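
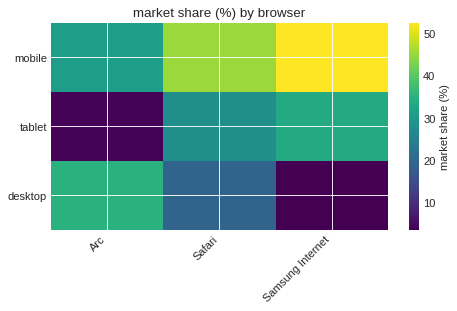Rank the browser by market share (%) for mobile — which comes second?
Safari

Top 3 for mobile: Samsung Internet ≈ 50, Safari ≈ 45, Arc ≈ 30.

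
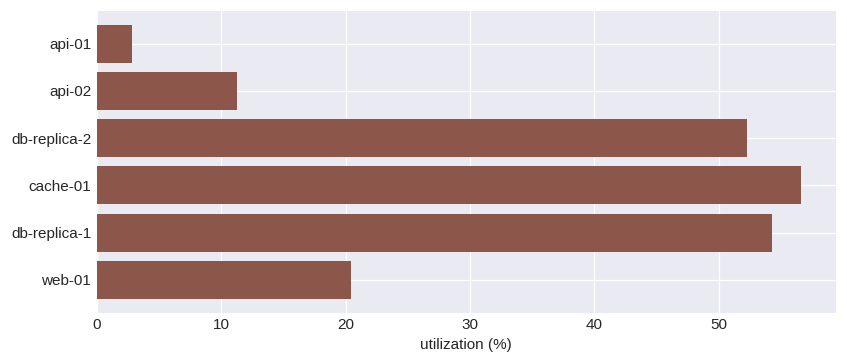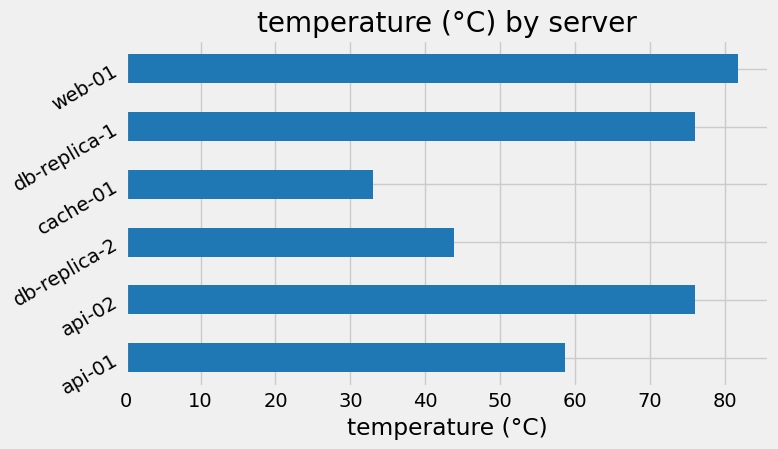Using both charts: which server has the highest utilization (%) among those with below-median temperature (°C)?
cache-01

Chart 2 median temperature (°C) ≈ 70; below-median servers: api-01, db-replica-2, cache-01. Among those, cache-01 has the highest utilization (%) (≈ 60).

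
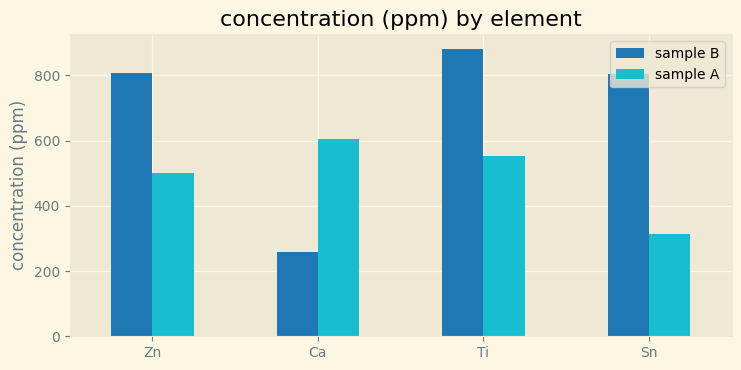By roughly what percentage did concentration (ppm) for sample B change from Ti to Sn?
Ti ≈ 900, Sn ≈ 800; (800 − 900) / 900 ≈ -11.1%.

≈ -11.1%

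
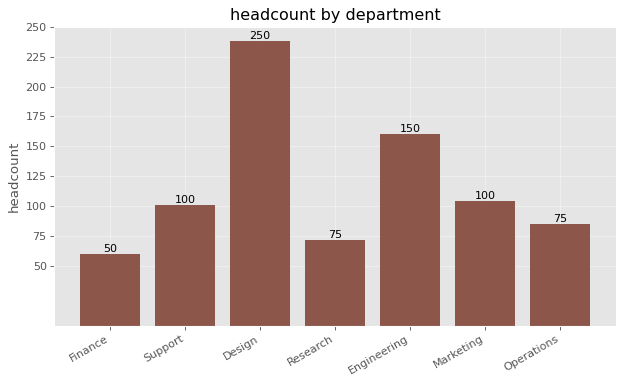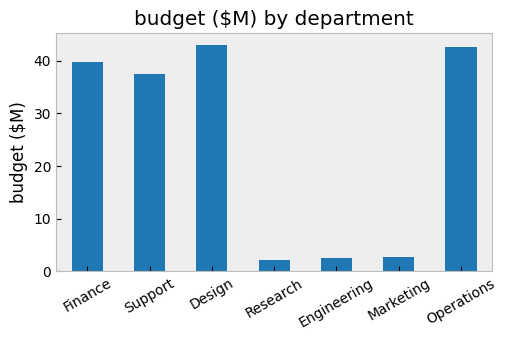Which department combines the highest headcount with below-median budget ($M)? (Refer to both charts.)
Engineering

Chart 2 median budget ($M) ≈ 40; below-median departments: Research, Engineering, Marketing. Among those, Engineering has the highest headcount (≈ 150).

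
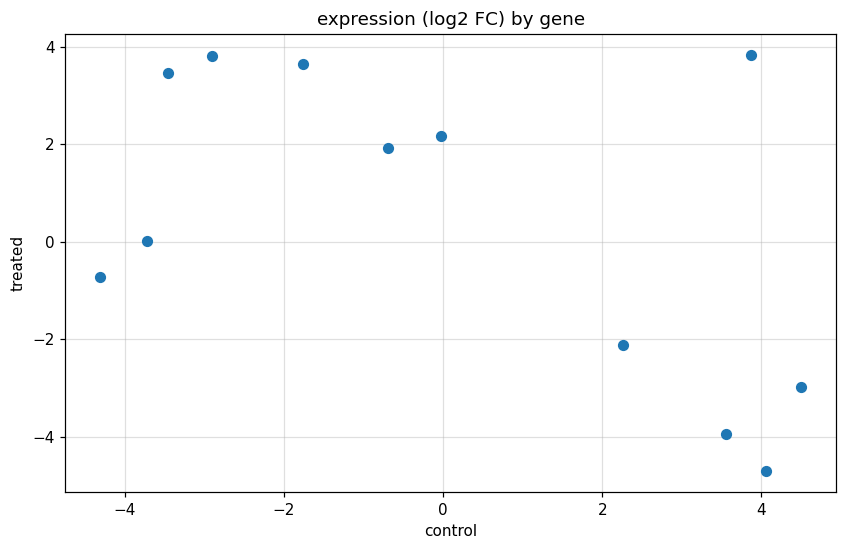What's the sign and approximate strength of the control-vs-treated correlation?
negative, moderate

Points are negatively correlated; moderate (|r| ≈ 0.5).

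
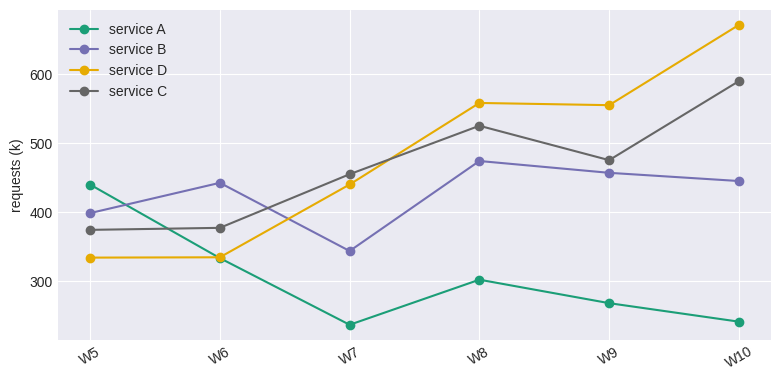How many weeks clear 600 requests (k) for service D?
1

Above 600: W10.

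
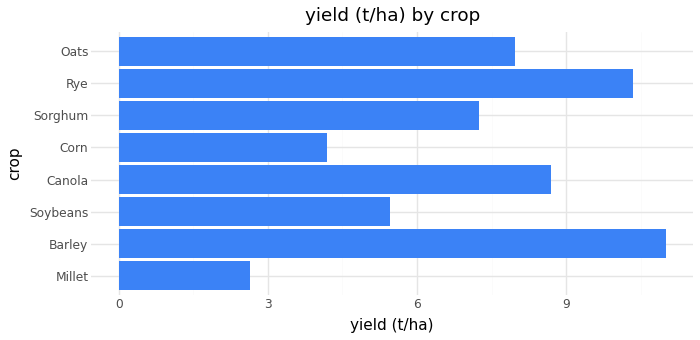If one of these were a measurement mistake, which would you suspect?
Millet ≈ 3; the rest sit between ≈ 4 and ≈ 11.

Millet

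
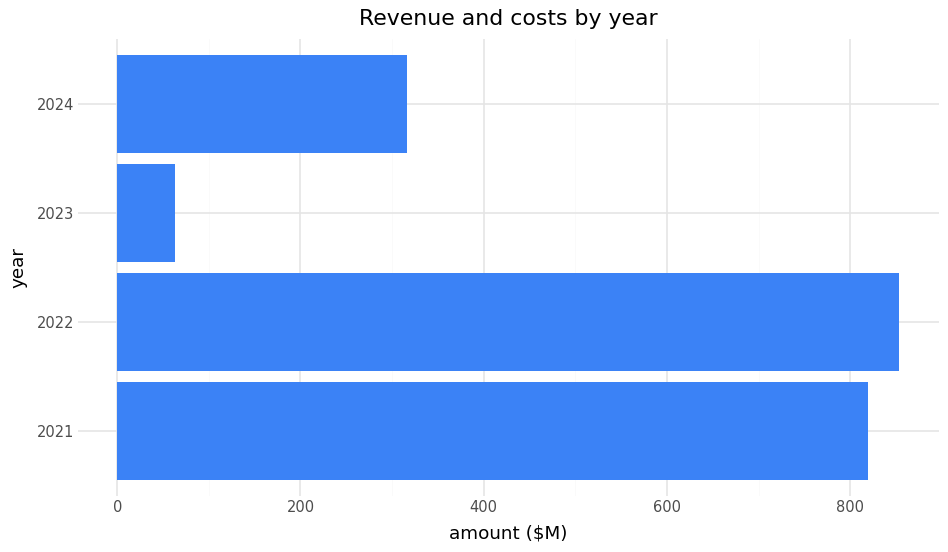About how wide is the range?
≈ 800

Max 2022 ≈ 900, min 2023 ≈ 100; range ≈ 800.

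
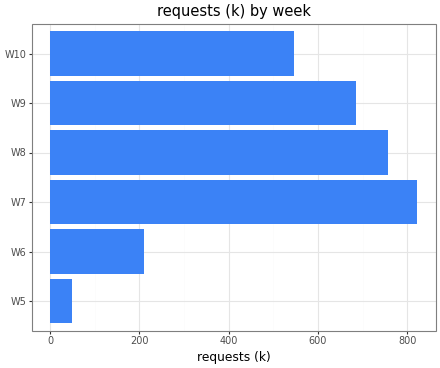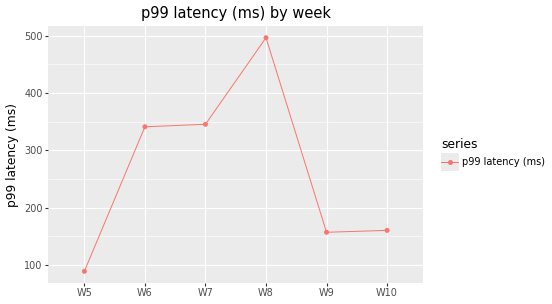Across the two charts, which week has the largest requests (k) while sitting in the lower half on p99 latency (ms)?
Chart 2 median p99 latency (ms) ≈ 250; below-median weeks: W5, W9, W10. Among those, W9 has the highest requests (k) (≈ 700).

W9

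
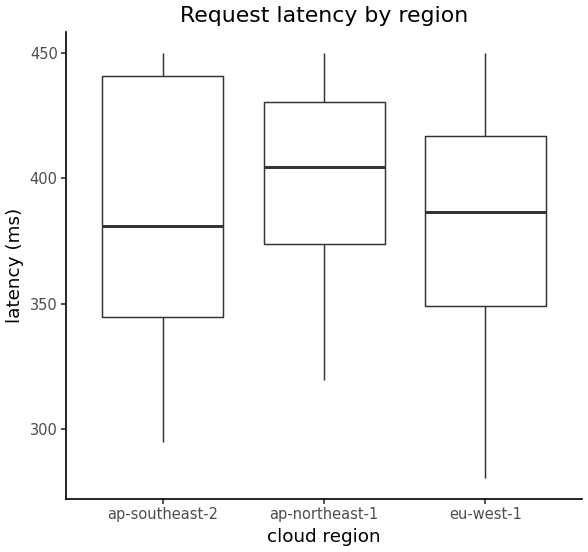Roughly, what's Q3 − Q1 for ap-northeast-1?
Q3 ≈ 430, Q1 ≈ 374; IQR ≈ 56.

≈ 56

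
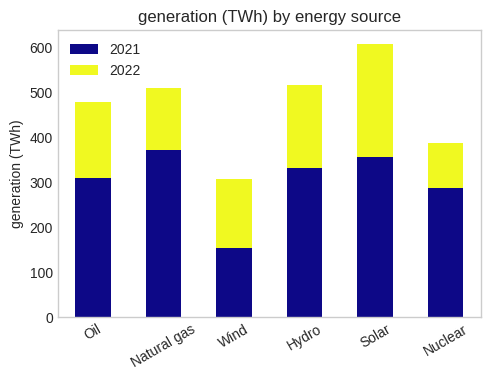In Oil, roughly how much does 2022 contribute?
2022 top ≈ 500, bottom ≈ 300; segment ≈ 200.

≈ 200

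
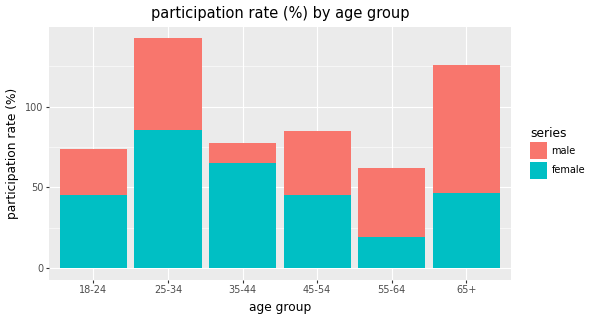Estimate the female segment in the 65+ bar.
female top ≈ 40, bottom ≈ 0; segment ≈ 40.

≈ 40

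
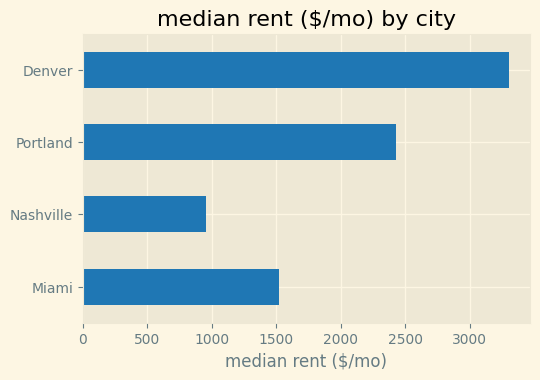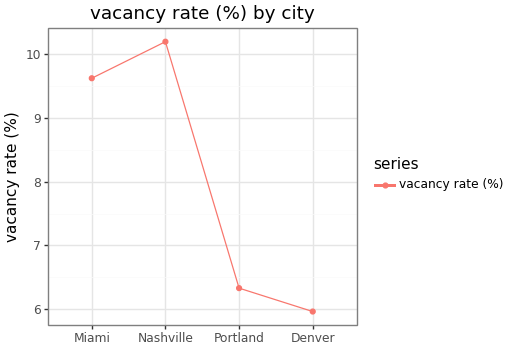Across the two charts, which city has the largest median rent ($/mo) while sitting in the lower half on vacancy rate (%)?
Chart 2 median vacancy rate (%) ≈ 8; below-median cities: Portland, Denver. Among those, Denver has the highest median rent ($/mo) (≈ 3500).

Denver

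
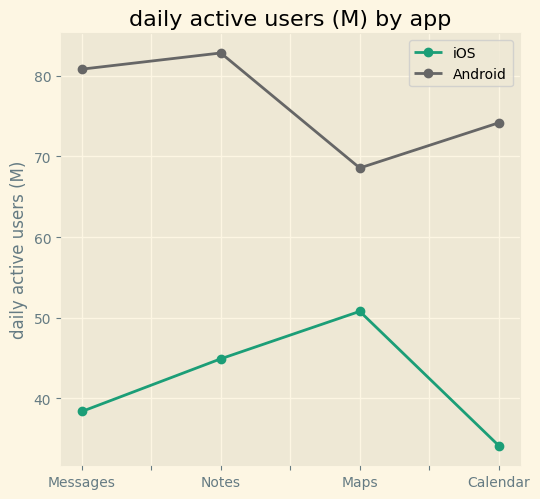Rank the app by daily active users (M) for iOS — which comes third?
Top 4 for iOS: Maps ≈ 50, Notes ≈ 45, Messages ≈ 40, Calendar ≈ 35.

Messages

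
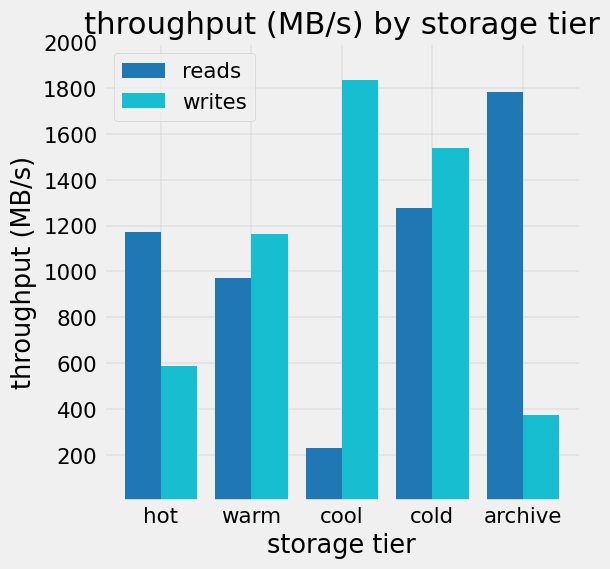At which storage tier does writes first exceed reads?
warm

hot: writes ≈ 600 vs reads ≈ 1200 (not yet); warm: writes ≈ 1200 vs reads ≈ 1000 (first crossover).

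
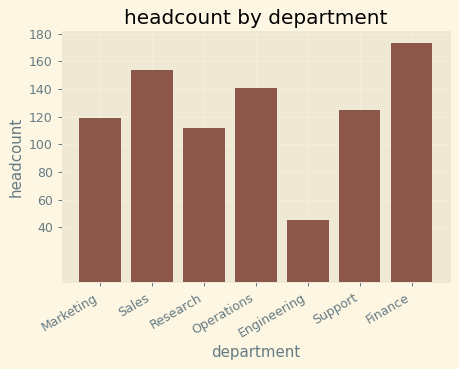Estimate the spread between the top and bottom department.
Max Finance ≈ 180, min Engineering ≈ 40; range ≈ 140.

≈ 140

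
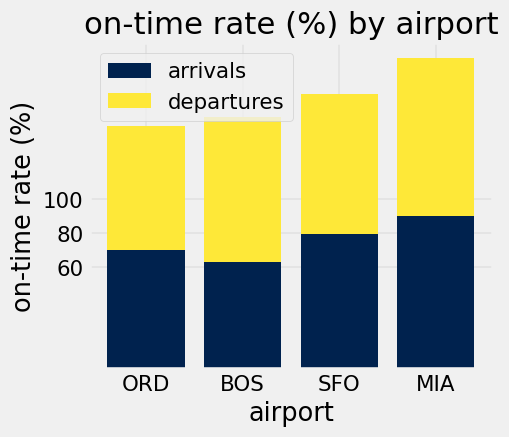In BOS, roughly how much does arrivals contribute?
≈ 60

arrivals top ≈ 60, bottom ≈ 0; segment ≈ 60.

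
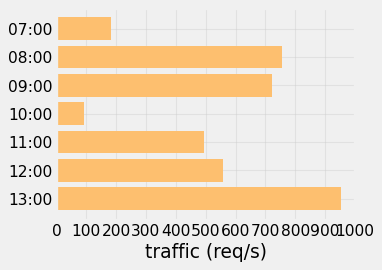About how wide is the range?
Max 13:00 ≈ 1000, min 10:00 ≈ 100; range ≈ 900.

≈ 900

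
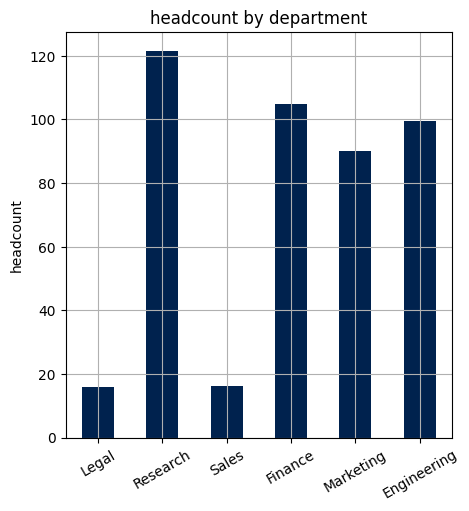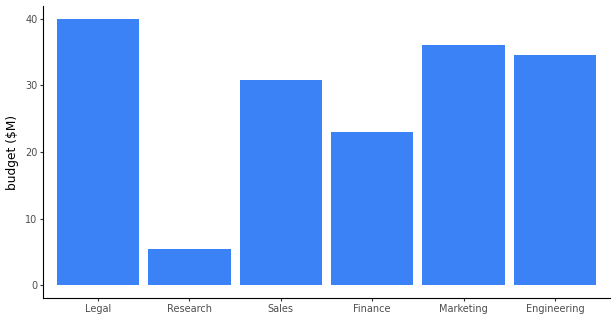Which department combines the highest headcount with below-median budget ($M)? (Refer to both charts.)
Chart 2 median budget ($M) ≈ 35; below-median departments: Research, Sales, Finance. Among those, Research has the highest headcount (≈ 120).

Research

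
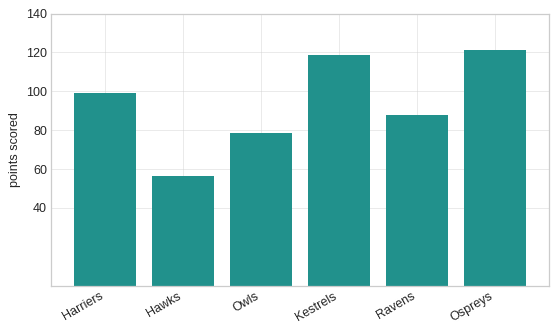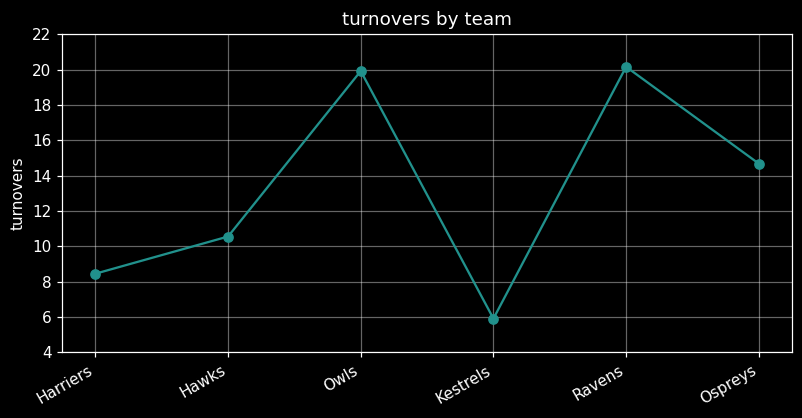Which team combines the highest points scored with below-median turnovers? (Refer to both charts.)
Kestrels

Chart 2 median turnovers ≈ 12; below-median teams: Harriers, Hawks, Kestrels. Among those, Kestrels has the highest points scored (≈ 120).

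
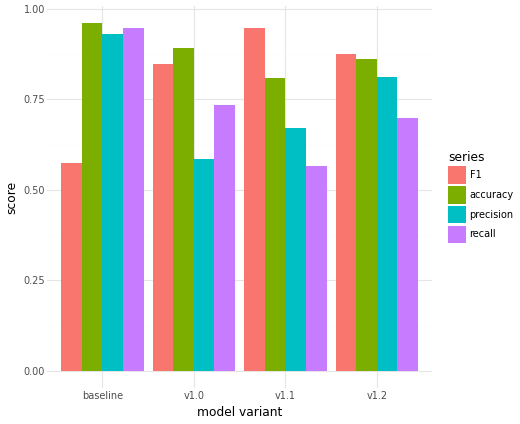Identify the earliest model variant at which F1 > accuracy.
v1.0: F1 ≈ 0.8 vs accuracy ≈ 0.9 (not yet); v1.1: F1 ≈ 0.9 vs accuracy ≈ 0.8 (first crossover).

v1.1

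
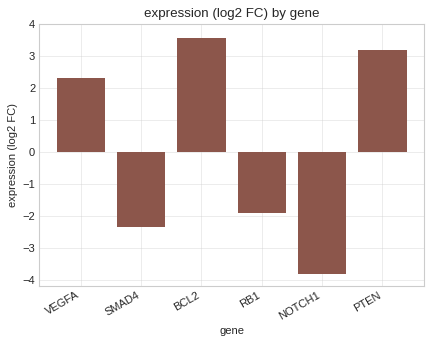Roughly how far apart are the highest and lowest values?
Max BCL2 ≈ 4, min NOTCH1 ≈ -4; range ≈ 8.

≈ 8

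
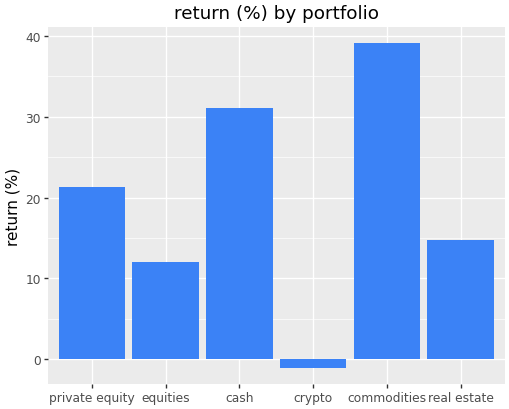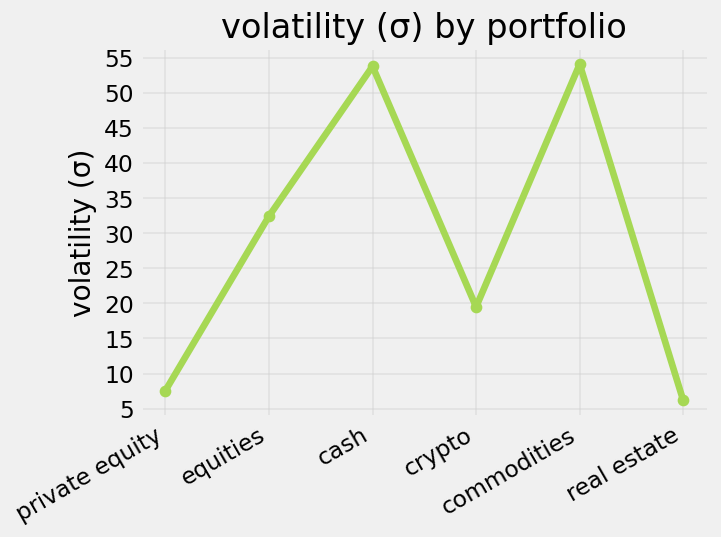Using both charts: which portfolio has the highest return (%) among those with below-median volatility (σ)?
Chart 2 median volatility (σ) ≈ 25; below-median portfolios: private equity, crypto, real estate. Among those, private equity has the highest return (%) (≈ 20).

private equity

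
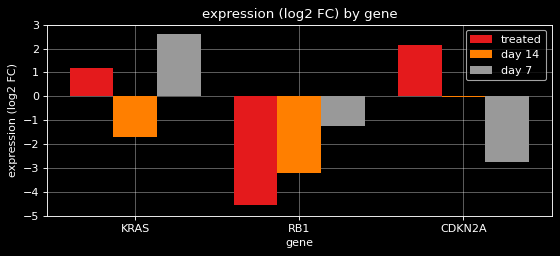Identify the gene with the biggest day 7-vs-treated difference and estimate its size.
CDKN2A, ≈ 5 log2 FC

CDKN2A: day 7 ≈ -3, treated ≈ 2 → gap ≈ 5. Next-largest (RB1) is only ≈ 4.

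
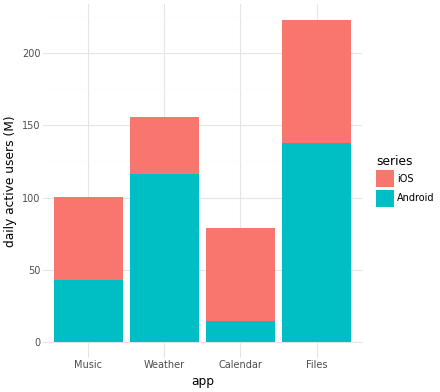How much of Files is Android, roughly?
≈ 140

Android top ≈ 140, bottom ≈ 0; segment ≈ 140.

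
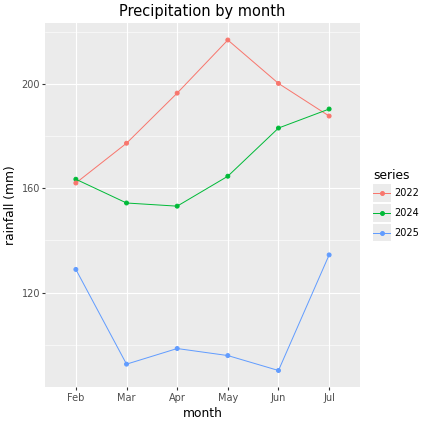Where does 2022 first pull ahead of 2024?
Feb: 2022 ≈ 160 vs 2024 ≈ 160 (not yet); Mar: 2022 ≈ 180 vs 2024 ≈ 160 (first crossover).

Mar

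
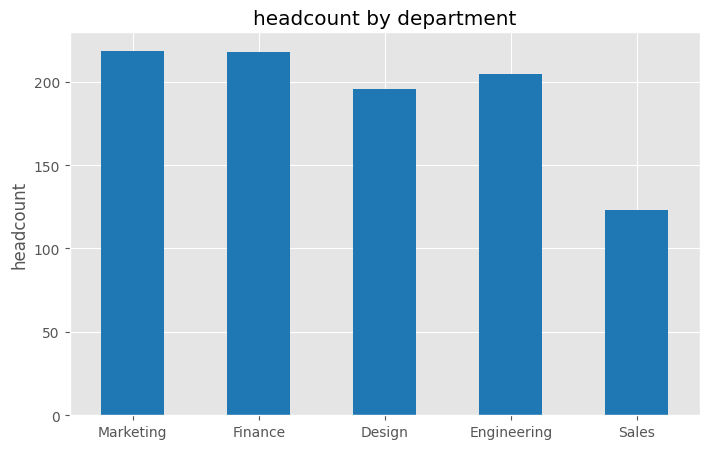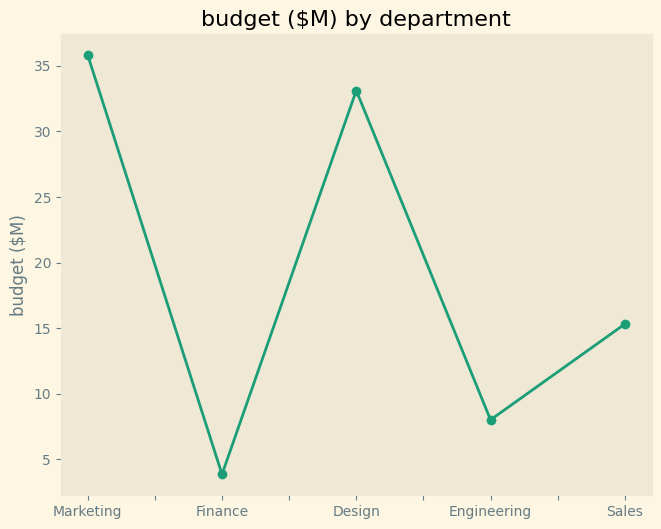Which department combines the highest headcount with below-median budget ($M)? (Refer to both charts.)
Finance

Chart 2 median budget ($M) ≈ 15; below-median departments: Finance, Engineering. Among those, Finance has the highest headcount (≈ 225).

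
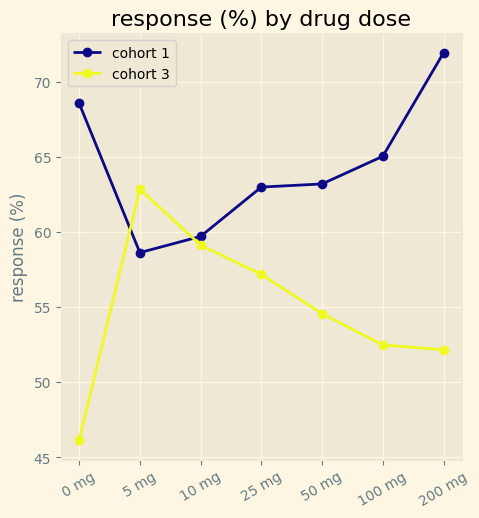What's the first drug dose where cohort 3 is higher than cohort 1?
0 mg: cohort 3 ≈ 45 vs cohort 1 ≈ 70 (not yet); 5 mg: cohort 3 ≈ 65 vs cohort 1 ≈ 60 (first crossover).

5 mg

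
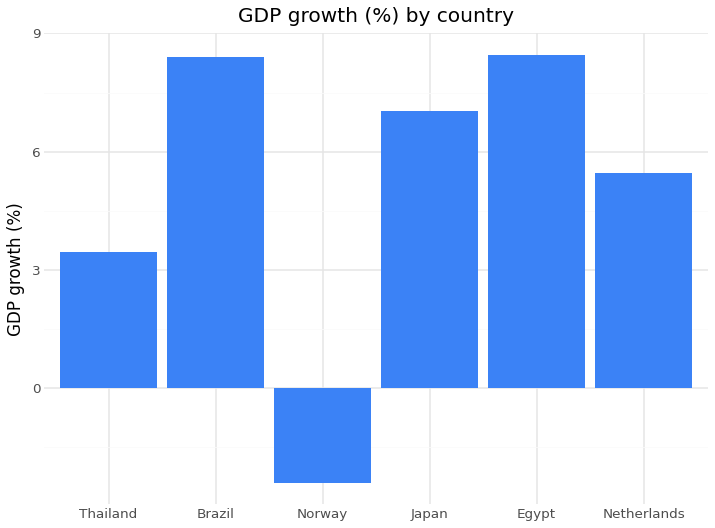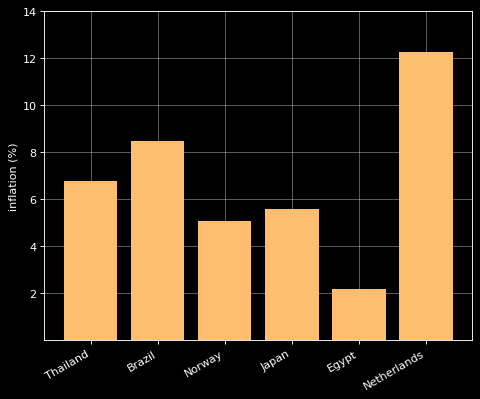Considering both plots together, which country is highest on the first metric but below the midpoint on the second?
Egypt

Chart 2 median inflation (%) ≈ 6; below-median countries: Norway, Japan, Egypt. Among those, Egypt has the highest GDP growth (%) (≈ 8).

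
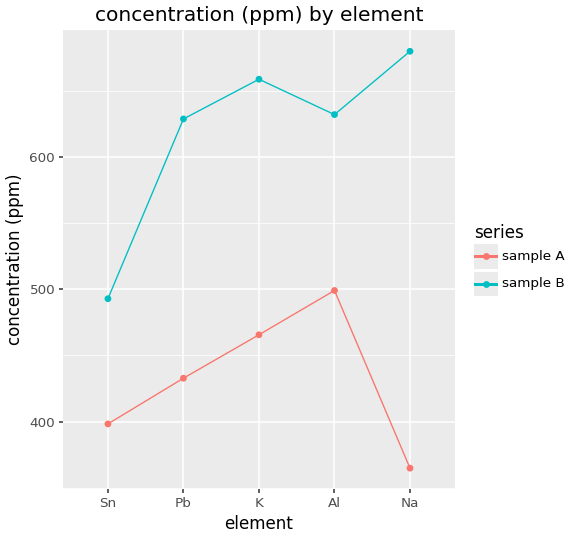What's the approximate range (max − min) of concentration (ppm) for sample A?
Max Al ≈ 500, min Na ≈ 350; range ≈ 150.

≈ 150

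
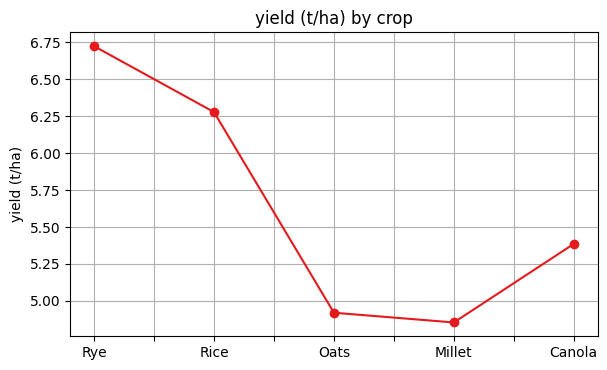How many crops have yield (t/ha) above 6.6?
1

Above 6.6: Rye.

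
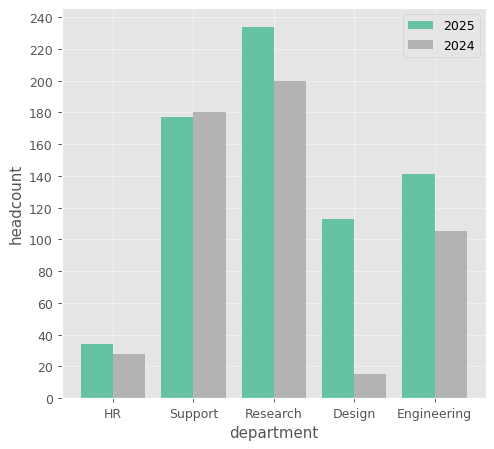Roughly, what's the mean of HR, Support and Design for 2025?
≈ 113

(40 + 180 + 120) / 3 ≈ 113.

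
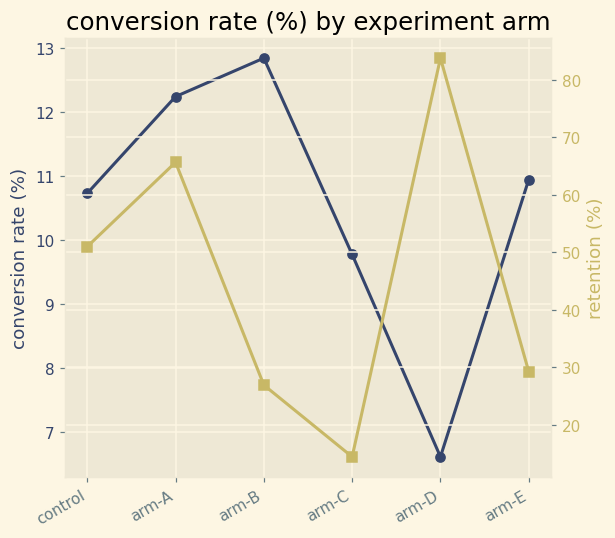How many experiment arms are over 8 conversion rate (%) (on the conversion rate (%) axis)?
Above 8: control, arm-A, arm-B, arm-C, arm-E.

5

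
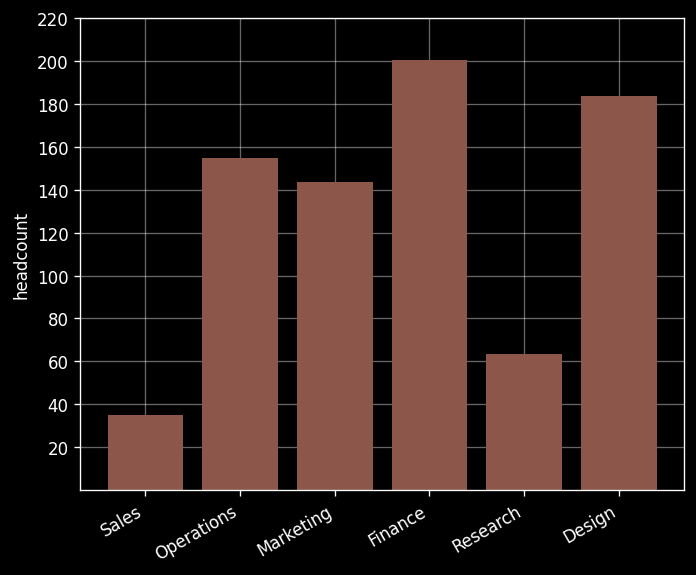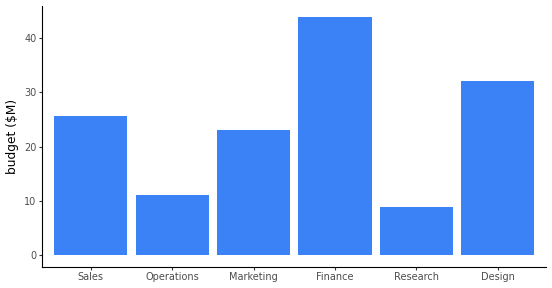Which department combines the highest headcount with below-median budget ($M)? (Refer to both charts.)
Chart 2 median budget ($M) ≈ 25; below-median departments: Operations, Marketing, Research. Among those, Operations has the highest headcount (≈ 160).

Operations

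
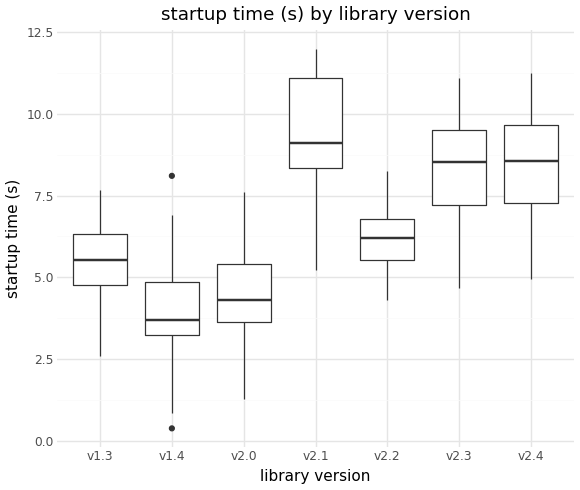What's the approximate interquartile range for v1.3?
≈ 1.5

Q3 ≈ 6.5, Q1 ≈ 5.0; IQR ≈ 1.5.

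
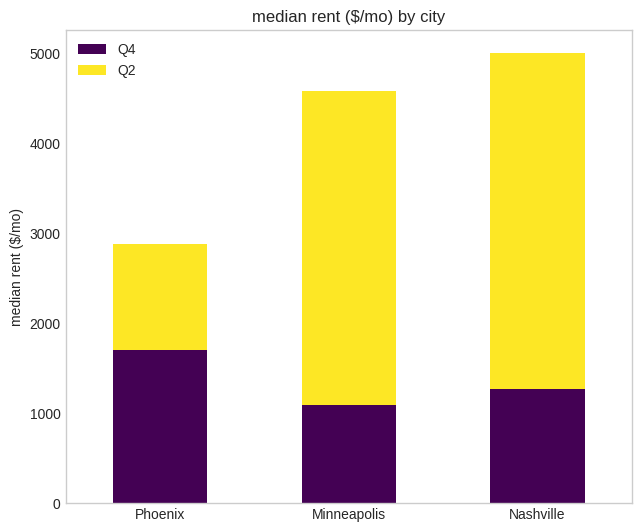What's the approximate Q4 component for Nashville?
Q4 top ≈ 1500, bottom ≈ 0; segment ≈ 1500.

≈ 1500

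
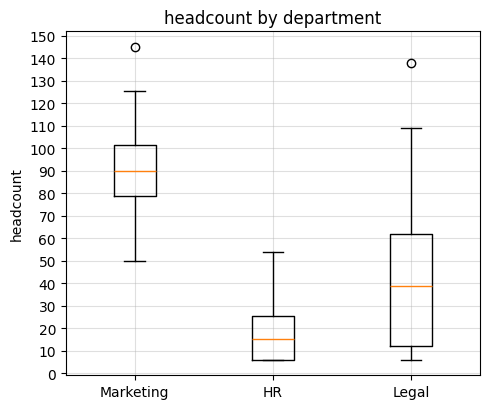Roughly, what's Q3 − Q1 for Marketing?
Q3 ≈ 100, Q1 ≈ 80; IQR ≈ 20.

≈ 20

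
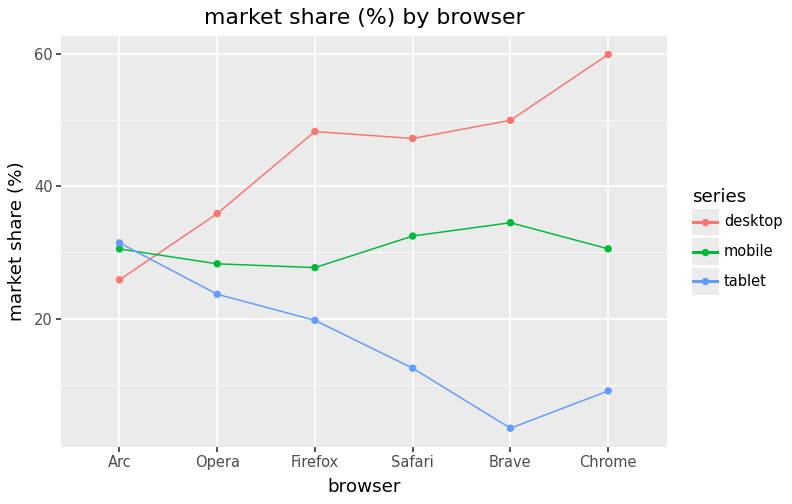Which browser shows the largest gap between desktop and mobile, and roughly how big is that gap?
Chrome, ≈ 30 %

Chrome: desktop ≈ 60, mobile ≈ 30 → gap ≈ 30. Next-largest (Firefox) is only ≈ 20.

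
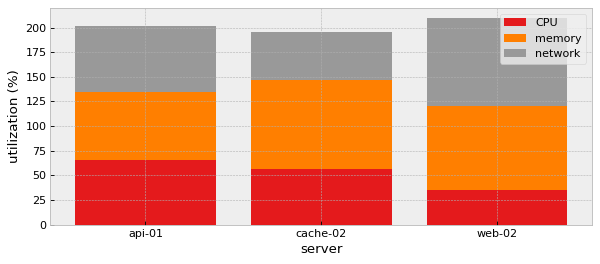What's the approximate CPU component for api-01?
≈ 60

CPU top ≈ 60, bottom ≈ 0; segment ≈ 60.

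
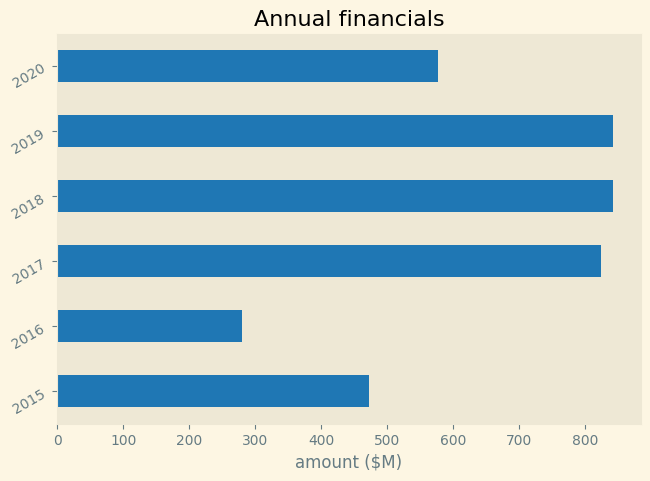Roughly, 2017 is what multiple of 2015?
≈ 1.6×

2017 ≈ 800, 2015 ≈ 500; 800/500 ≈ 1.6.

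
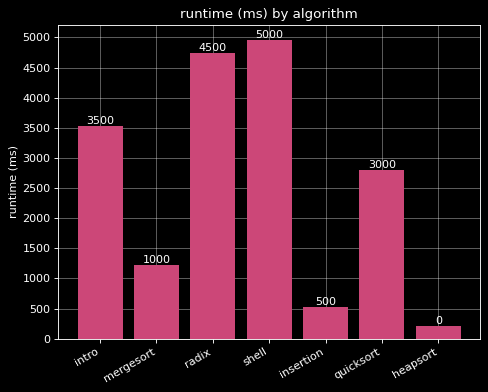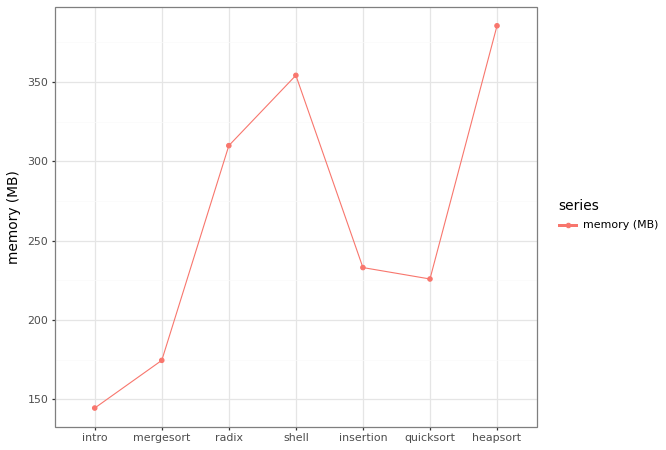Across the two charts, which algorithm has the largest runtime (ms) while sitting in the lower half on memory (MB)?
Chart 2 median memory (MB) ≈ 250; below-median algorithms: intro, mergesort, quicksort. Among those, intro has the highest runtime (ms) (≈ 3500).

intro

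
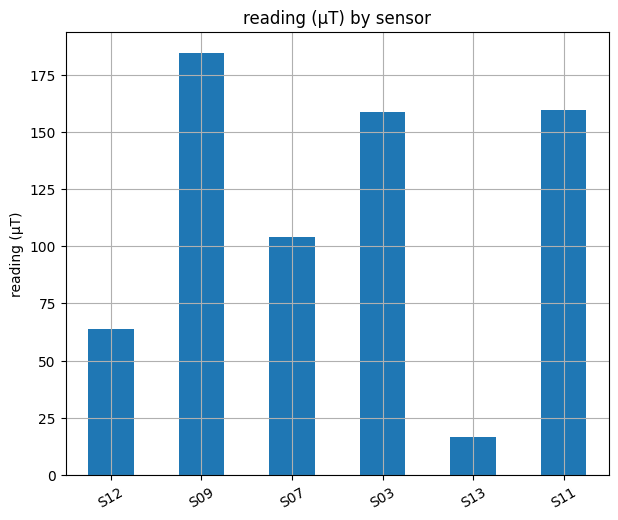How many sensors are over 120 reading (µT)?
3

Above 120: S09, S03, S11.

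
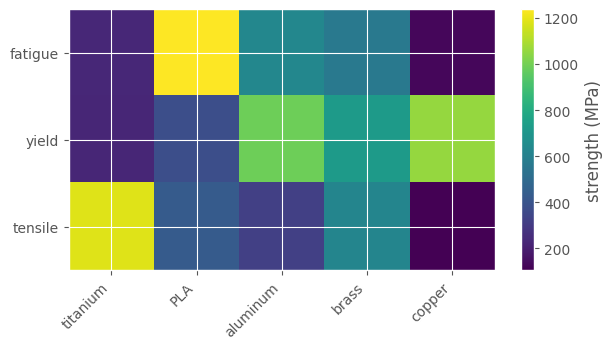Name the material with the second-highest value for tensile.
Top 3 for tensile: titanium ≈ 1200, brass ≈ 600, PLA ≈ 400.

brass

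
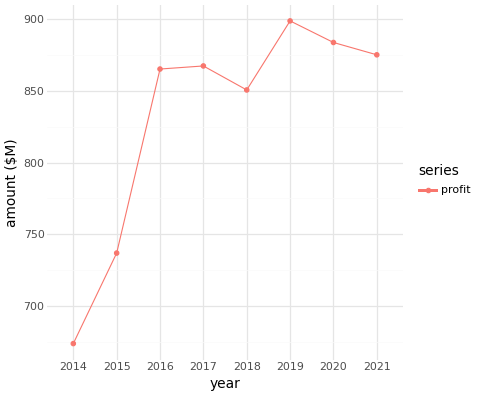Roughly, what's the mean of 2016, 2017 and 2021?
(860 + 860 + 880) / 3 ≈ 867.

≈ 867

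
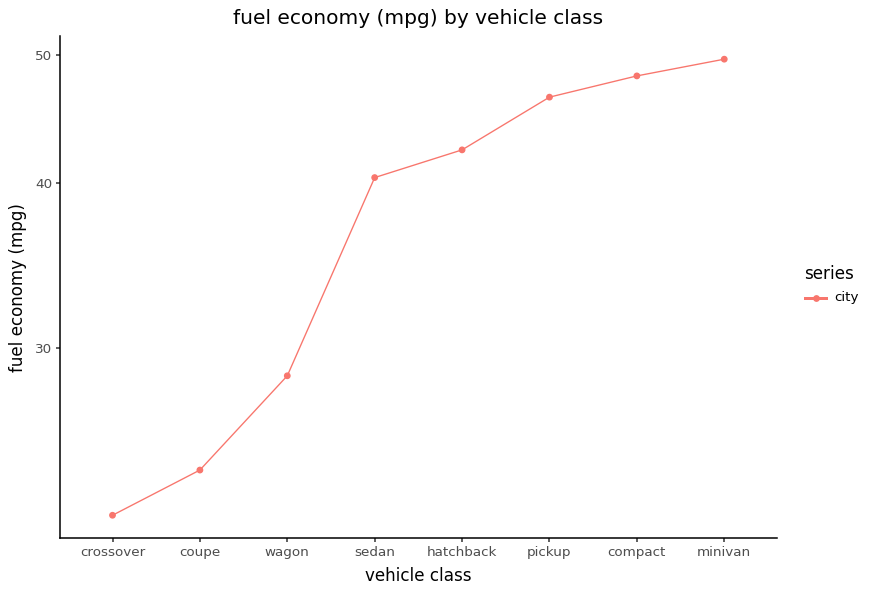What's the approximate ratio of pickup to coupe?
pickup ≈ 45, coupe ≈ 25; 45/25 ≈ 1.8.

≈ 1.8×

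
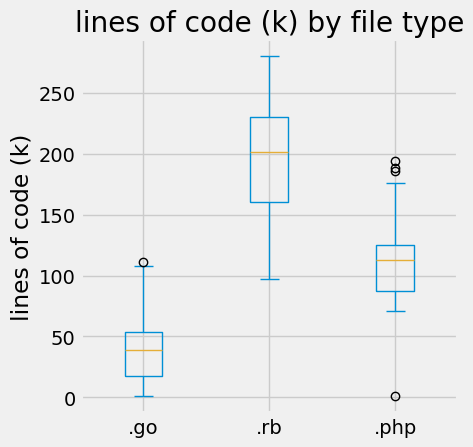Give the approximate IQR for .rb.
Q3 ≈ 240, Q1 ≈ 160; IQR ≈ 80.

≈ 80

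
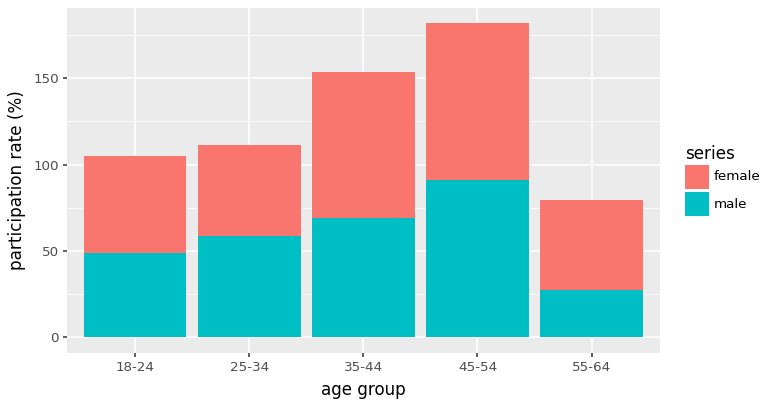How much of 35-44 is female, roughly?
≈ 100

female top ≈ 160, bottom ≈ 60; segment ≈ 100.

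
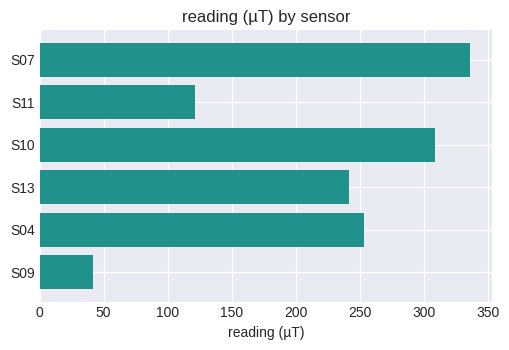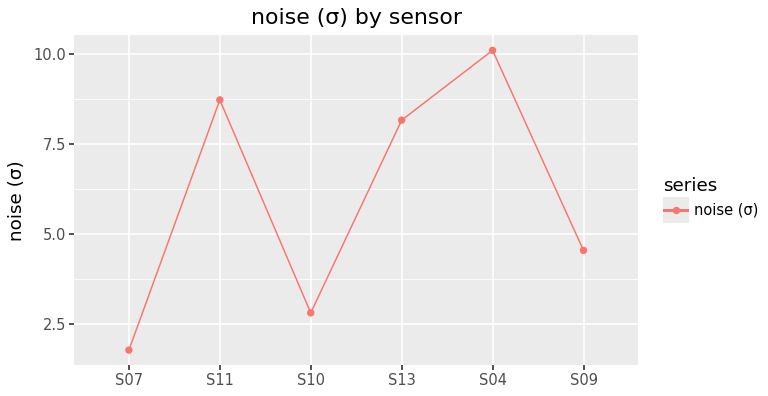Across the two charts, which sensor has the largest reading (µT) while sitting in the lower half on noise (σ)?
Chart 2 median noise (σ) ≈ 6; below-median sensors: S07, S10, S09. Among those, S07 has the highest reading (µT) (≈ 350).

S07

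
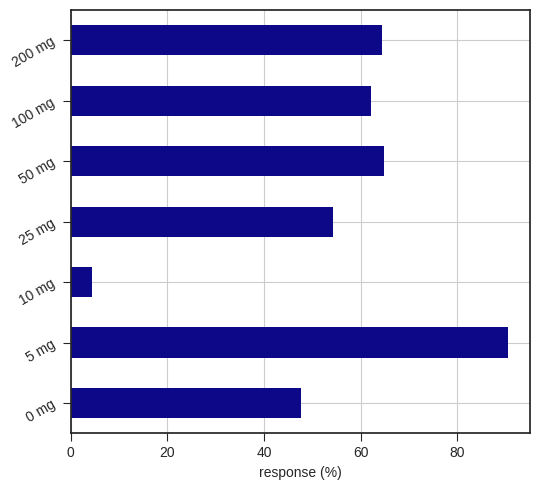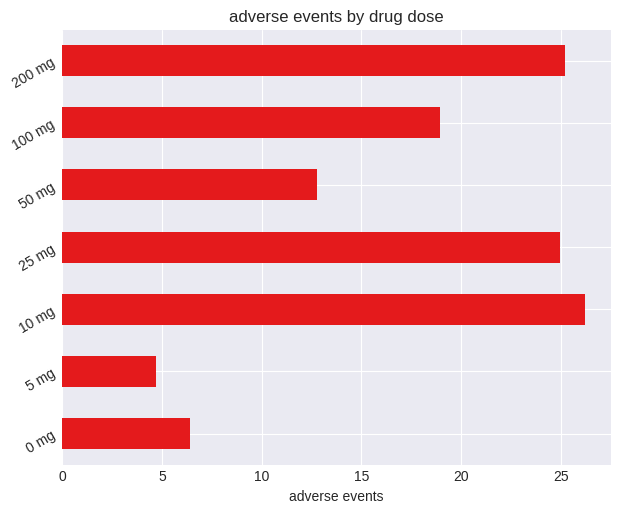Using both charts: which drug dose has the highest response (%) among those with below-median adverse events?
5 mg

Chart 2 median adverse events ≈ 20; below-median drug doses: 0 mg, 5 mg, 50 mg. Among those, 5 mg has the highest response (%) (≈ 90).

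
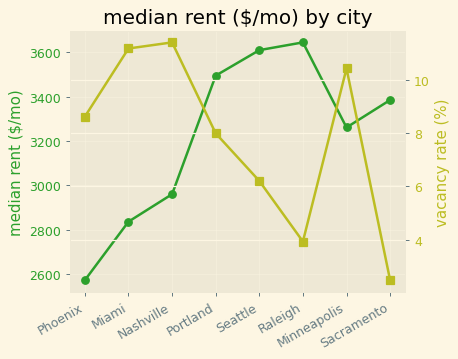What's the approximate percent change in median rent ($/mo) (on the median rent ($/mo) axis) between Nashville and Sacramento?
Nashville ≈ 3000, Sacramento ≈ 3400; (3400 − 3000) / 3000 ≈ +13.3%.

≈ +13.3%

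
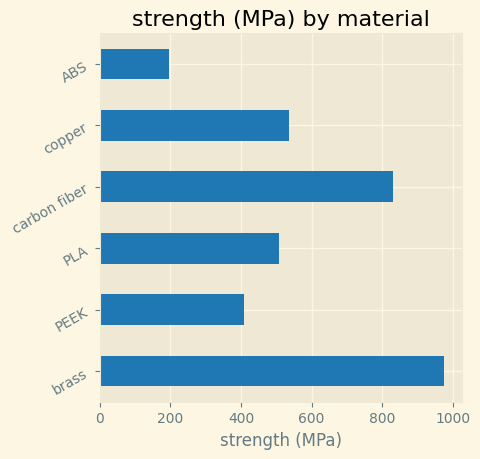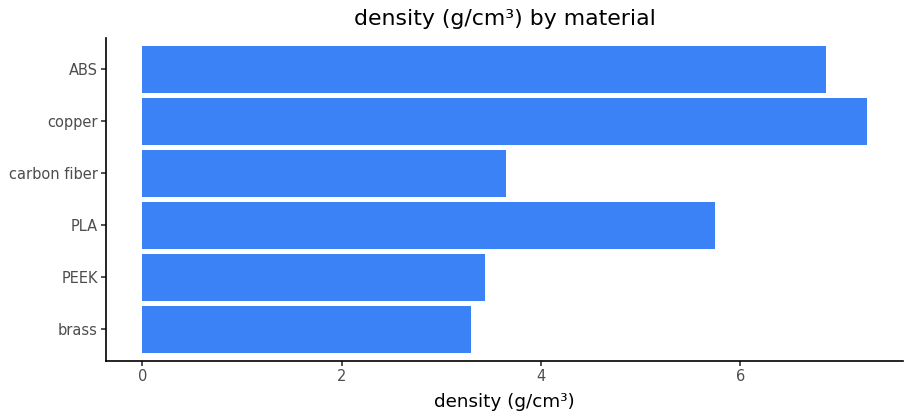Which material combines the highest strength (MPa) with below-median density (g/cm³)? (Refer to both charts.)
Chart 2 median density (g/cm³) ≈ 5; below-median materials: brass, PEEK, carbon fiber. Among those, brass has the highest strength (MPa) (≈ 1000).

brass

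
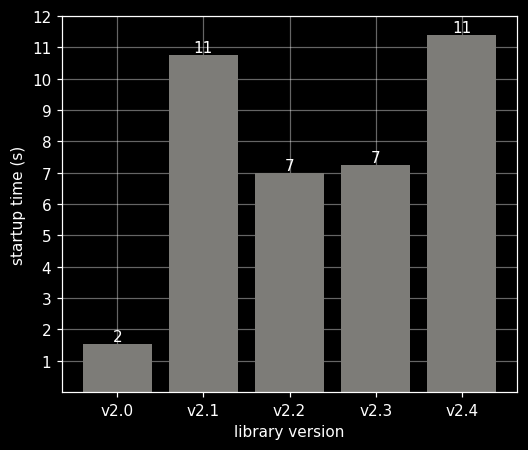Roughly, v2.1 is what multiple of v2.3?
v2.1 ≈ 11, v2.3 ≈ 7; 11/7 ≈ 1.57.

≈ 1.57×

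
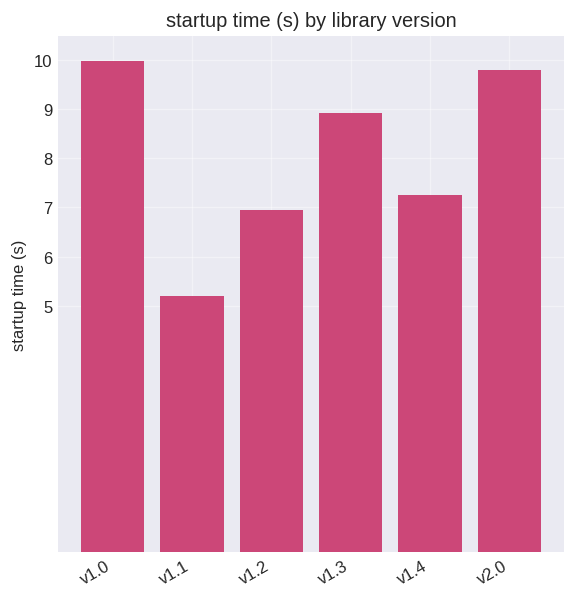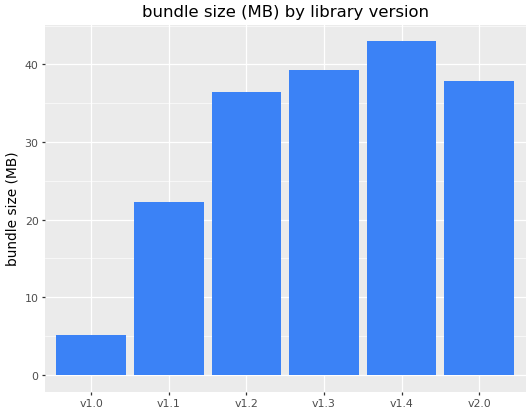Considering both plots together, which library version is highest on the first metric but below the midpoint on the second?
Chart 2 median bundle size (MB) ≈ 35; below-median library versions: v1.0, v1.1, v1.2. Among those, v1.0 has the highest startup time (s) (≈ 10).

v1.0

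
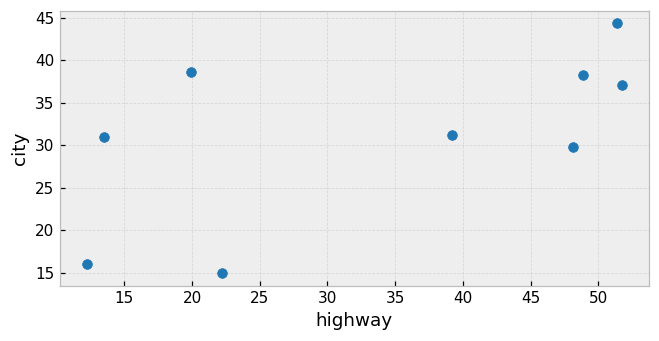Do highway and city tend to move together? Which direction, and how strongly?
Points are positively correlated; moderate (|r| ≈ 0.6).

positive, moderate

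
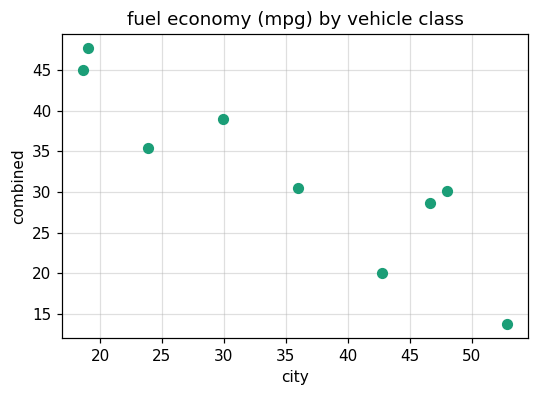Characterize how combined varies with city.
Points are negatively correlated; strong (|r| ≈ 0.9).

negative, strong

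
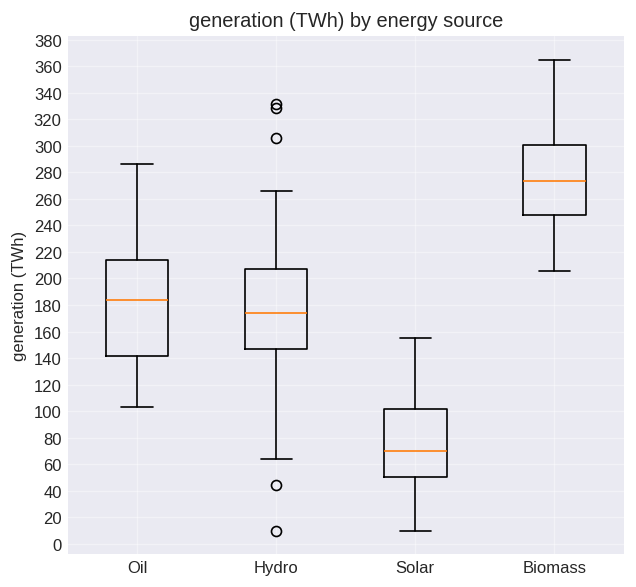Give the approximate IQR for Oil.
Q3 ≈ 220, Q1 ≈ 140; IQR ≈ 80.

≈ 80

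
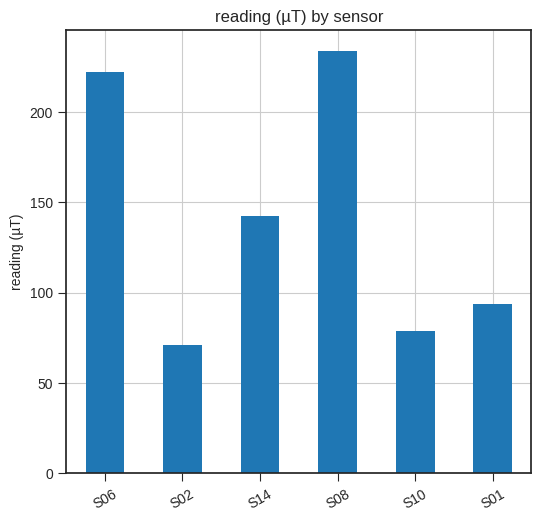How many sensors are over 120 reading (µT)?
3

Above 120: S06, S14, S08.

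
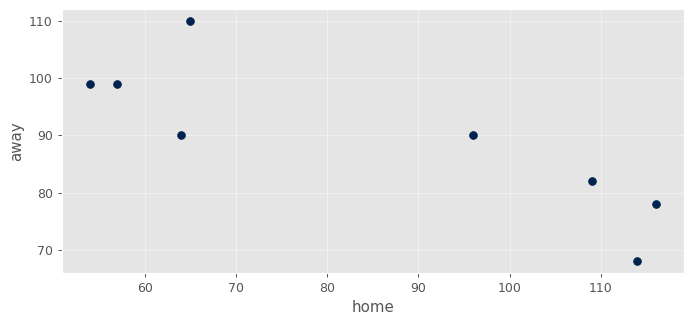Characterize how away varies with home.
Points are negatively correlated; strong (|r| ≈ 0.8).

negative, strong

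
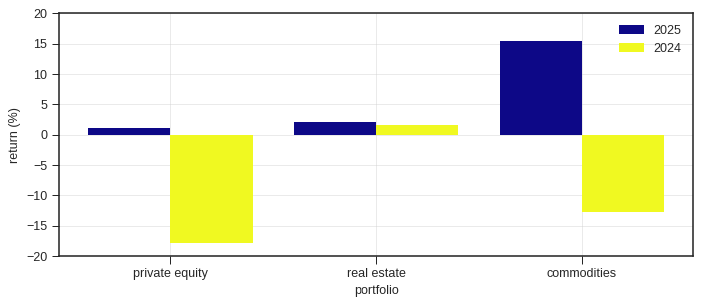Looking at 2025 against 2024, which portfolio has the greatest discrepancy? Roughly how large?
commodities: 2025 ≈ 15, 2024 ≈ -15 → gap ≈ 30. Next-largest (private equity) is only ≈ 20.

commodities, ≈ 30 %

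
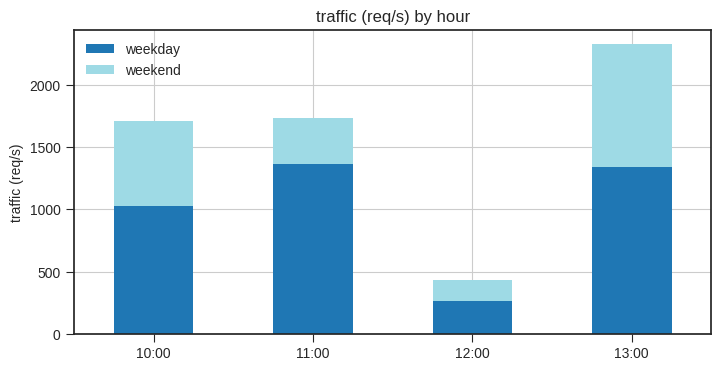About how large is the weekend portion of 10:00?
weekend top ≈ 1800, bottom ≈ 1000; segment ≈ 800.

≈ 800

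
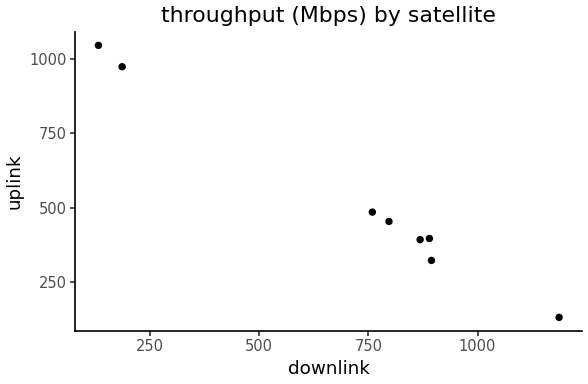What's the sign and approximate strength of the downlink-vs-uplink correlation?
negative, strong

Points are negatively correlated; strong (|r| ≈ 1.0).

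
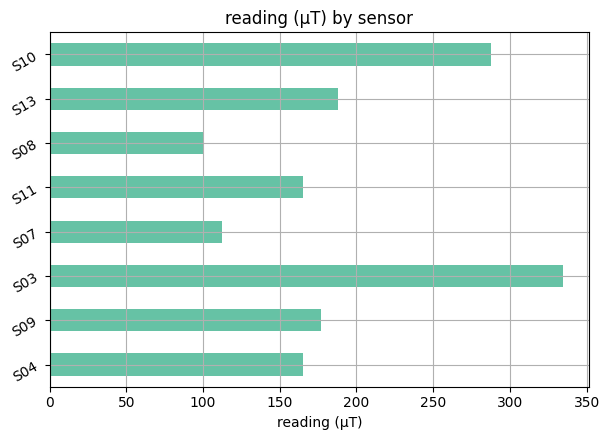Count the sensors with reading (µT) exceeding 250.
Above 250: S03, S10.

2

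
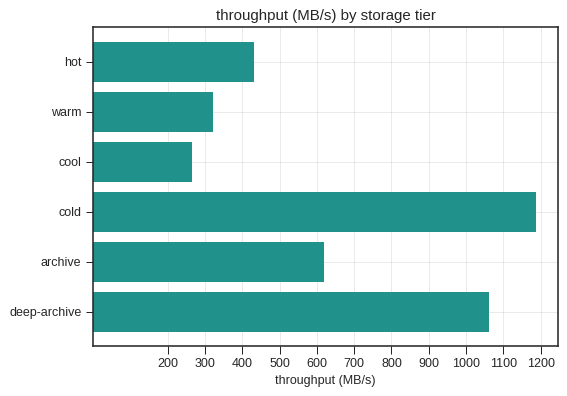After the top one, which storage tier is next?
Top 3: cold ≈ 1200, deep-archive ≈ 1100, archive ≈ 600.

deep-archive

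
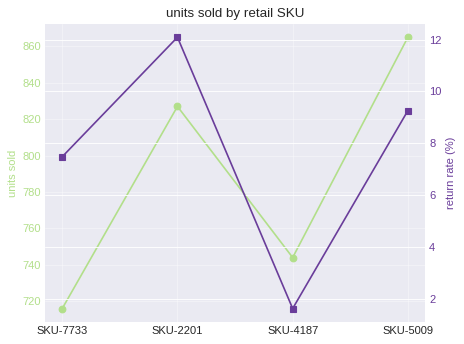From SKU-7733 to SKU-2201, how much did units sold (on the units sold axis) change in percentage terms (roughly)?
SKU-7733 ≈ 720, SKU-2201 ≈ 820; (820 − 720) / 720 ≈ +13.9%.

≈ +13.9%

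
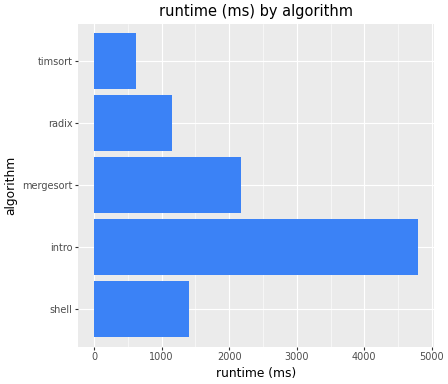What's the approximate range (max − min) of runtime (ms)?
≈ 4500

Max intro ≈ 5000, min timsort ≈ 500; range ≈ 4500.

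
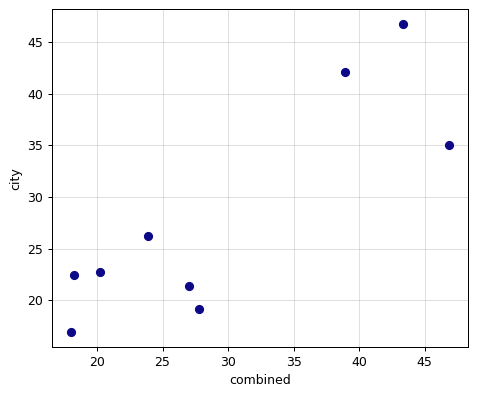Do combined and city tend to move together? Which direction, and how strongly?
positive, strong

Points are positively correlated; strong (|r| ≈ 0.8).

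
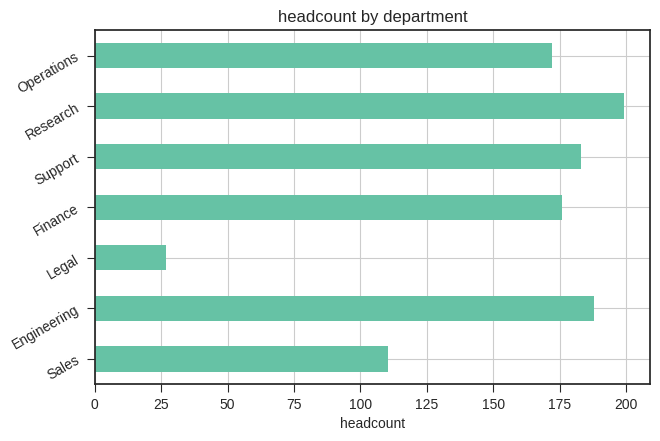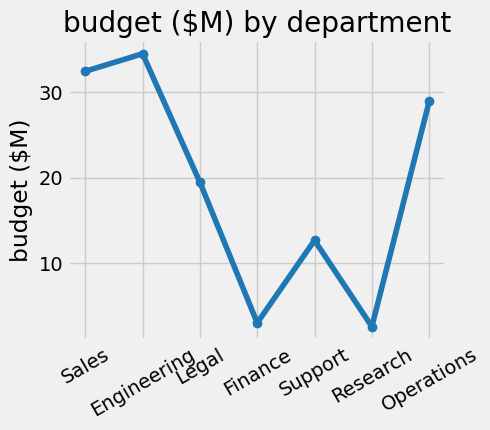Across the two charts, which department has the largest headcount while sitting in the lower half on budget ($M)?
Chart 2 median budget ($M) ≈ 20; below-median departments: Finance, Support, Research. Among those, Research has the highest headcount (≈ 200).

Research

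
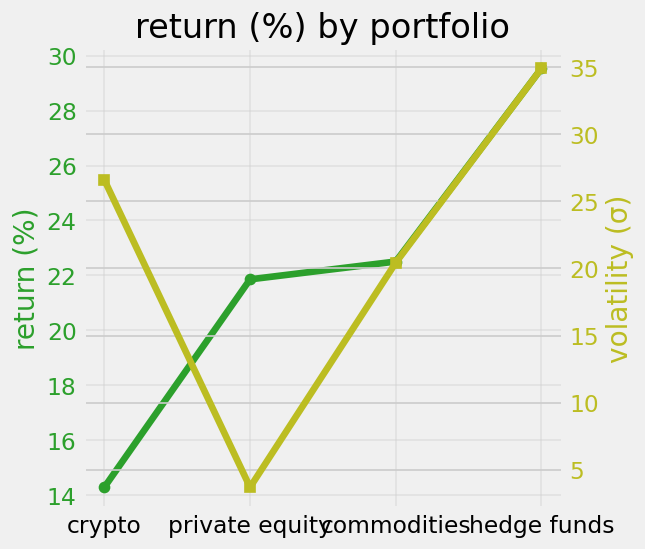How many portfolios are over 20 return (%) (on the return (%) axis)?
Above 20: private equity, commodities, hedge funds.

3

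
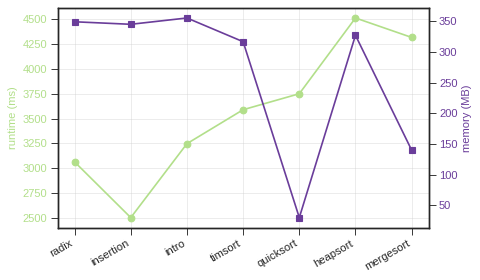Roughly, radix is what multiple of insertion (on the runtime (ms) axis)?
≈ 1.15×

radix ≈ 3000, insertion ≈ 2600; 3000/2600 ≈ 1.15.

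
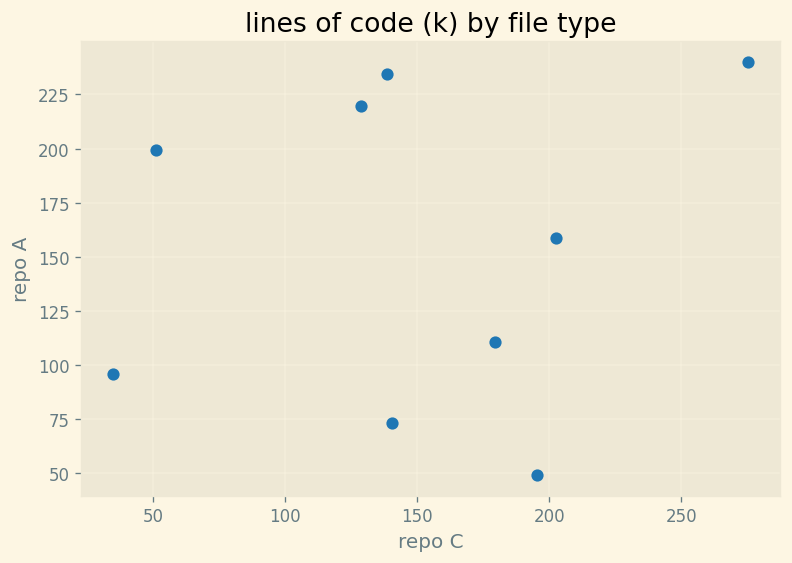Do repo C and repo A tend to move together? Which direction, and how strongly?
Points are roughly uncorrelated; weak (|r| ≈ 0.1).

no clear correlation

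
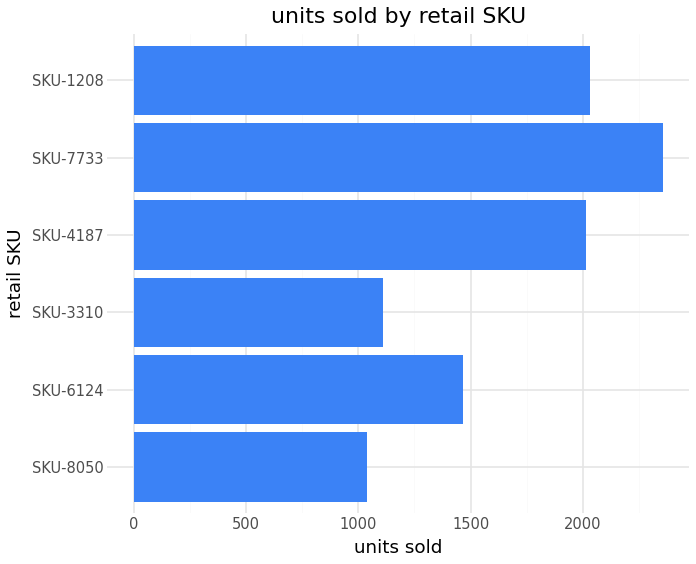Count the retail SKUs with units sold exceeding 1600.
Above 1600: SKU-4187, SKU-7733, SKU-1208.

3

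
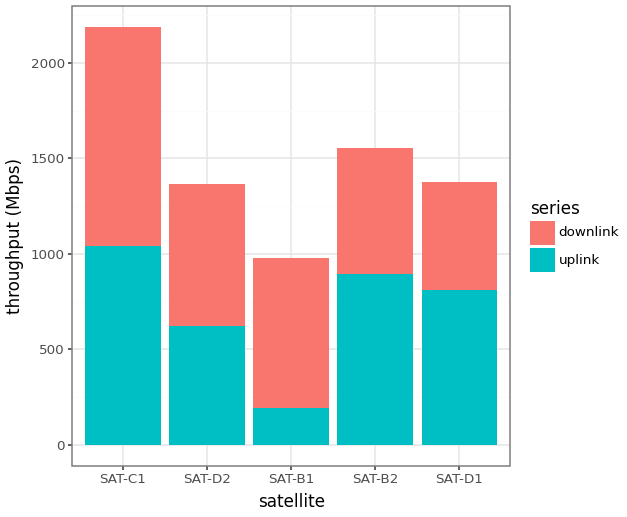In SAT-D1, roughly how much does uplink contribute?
≈ 800

uplink top ≈ 800, bottom ≈ 0; segment ≈ 800.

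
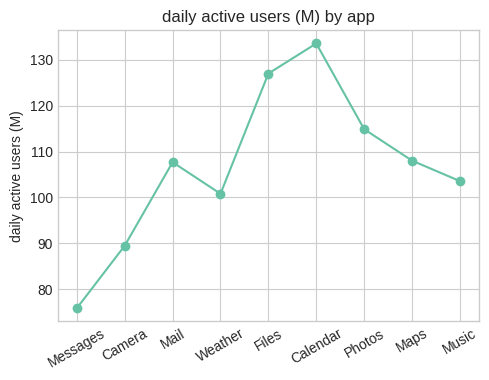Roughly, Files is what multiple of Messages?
Files ≈ 125, Messages ≈ 75; 125/75 ≈ 1.67.

≈ 1.67×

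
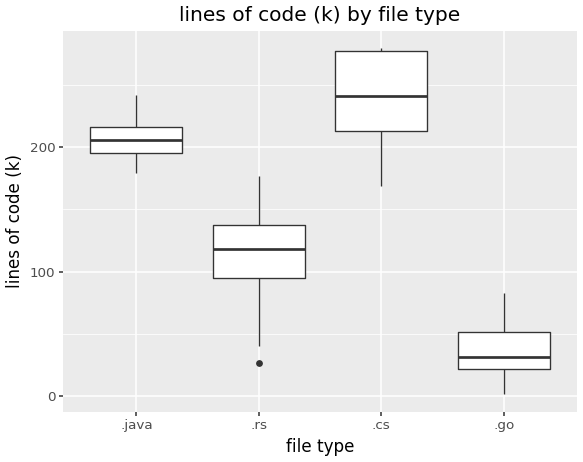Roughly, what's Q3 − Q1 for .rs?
Q3 ≈ 140, Q1 ≈ 100; IQR ≈ 40.

≈ 40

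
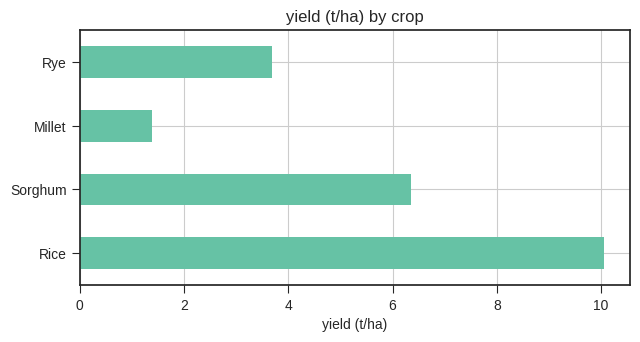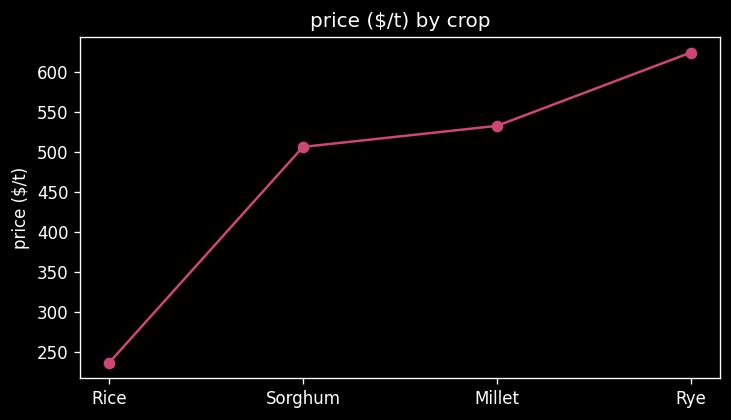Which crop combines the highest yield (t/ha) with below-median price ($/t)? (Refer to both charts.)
Rice

Chart 2 median price ($/t) ≈ 500; below-median crops: Rice, Sorghum. Among those, Rice has the highest yield (t/ha) (≈ 10).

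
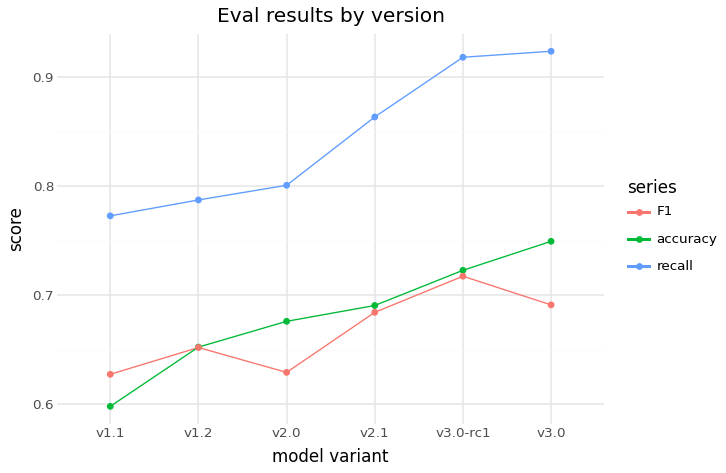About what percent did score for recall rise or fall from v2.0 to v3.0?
≈ +12.5%

v2.0 ≈ 0.80, v3.0 ≈ 0.90; (0.90 − 0.80) / 0.80 ≈ +12.5%.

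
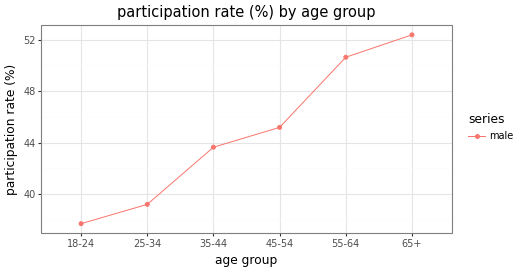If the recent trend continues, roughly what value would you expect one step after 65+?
Last three: 46, 50, 52 → slope ≈ 3/step → next ≈ 55.

≈ 55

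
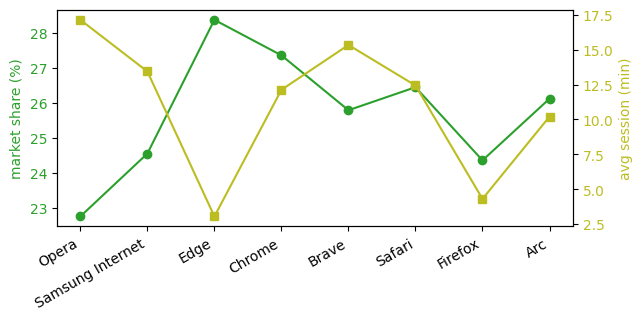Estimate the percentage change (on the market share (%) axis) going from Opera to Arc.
Opera ≈ 23.0, Arc ≈ 26.0; (26.0 − 23.0) / 23.0 ≈ +13%.

≈ +13%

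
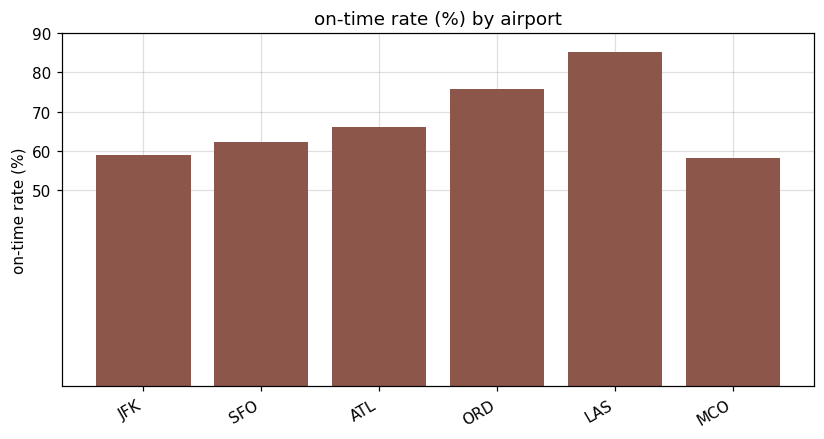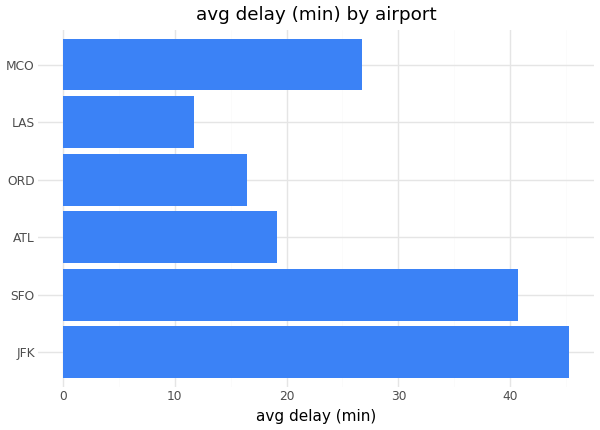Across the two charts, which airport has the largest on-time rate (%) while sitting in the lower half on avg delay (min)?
Chart 2 median avg delay (min) ≈ 25; below-median airports: ATL, ORD, LAS. Among those, LAS has the highest on-time rate (%) (≈ 90).

LAS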